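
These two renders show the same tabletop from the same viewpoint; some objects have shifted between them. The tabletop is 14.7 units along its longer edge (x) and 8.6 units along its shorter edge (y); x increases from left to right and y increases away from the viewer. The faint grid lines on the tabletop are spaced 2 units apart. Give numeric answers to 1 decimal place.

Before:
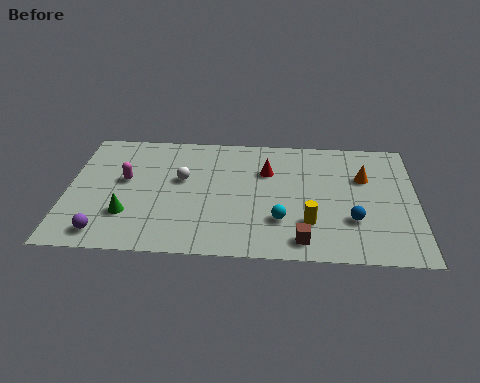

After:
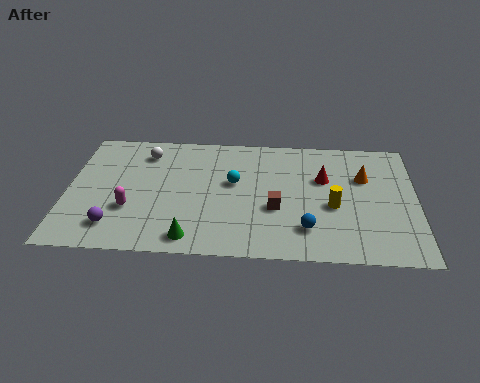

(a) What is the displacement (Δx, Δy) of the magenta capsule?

(0.3, -2.0)

The magenta capsule started near (2.4, 4.9) and ended near (2.7, 2.9).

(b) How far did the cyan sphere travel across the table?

3.2

The cyan sphere was near (9.0, 2.5) before and (7.0, 5.0) after, so it travelled √(2.0² + 2.5²) ≈ 3.2 units.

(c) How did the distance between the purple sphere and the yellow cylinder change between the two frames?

+0.7

Before: roughly 8.6 units apart; after: 9.3. That's 0.7 units further apart.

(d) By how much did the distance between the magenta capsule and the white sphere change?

+1.6

The distance was about 2.4 in the first image and 4.0 in the second, so they moved 1.6 units further apart.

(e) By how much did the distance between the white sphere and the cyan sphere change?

-0.7

The distance was about 4.9 in the first image and 4.2 in the second, so they moved 0.7 units closer together.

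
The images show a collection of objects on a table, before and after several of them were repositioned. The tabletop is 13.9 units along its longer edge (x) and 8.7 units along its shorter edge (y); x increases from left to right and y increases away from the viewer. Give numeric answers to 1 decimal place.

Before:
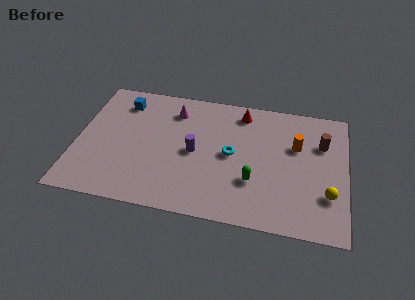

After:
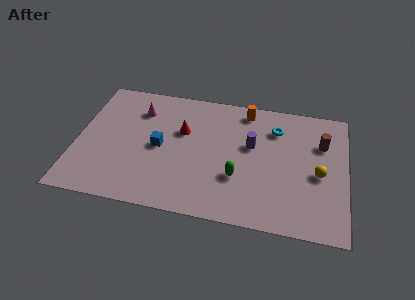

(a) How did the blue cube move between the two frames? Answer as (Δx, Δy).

(2.1, -2.8)

From the two frames, the blue cube sits at roughly (2.2, 7.0) before and (4.3, 4.2) after.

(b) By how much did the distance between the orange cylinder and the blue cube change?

-3.7

The distance was about 9.2 in the first image and 5.5 in the second, so they moved 3.7 units closer together.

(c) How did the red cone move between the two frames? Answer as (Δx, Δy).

(-3.0, -1.9)

The red cone was at about (8.4, 7.4) and moved to about (5.4, 5.5).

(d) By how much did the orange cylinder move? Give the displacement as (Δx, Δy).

(-2.7, 2.0)

The orange cylinder was at about (11.3, 5.6) and moved to about (8.6, 7.6).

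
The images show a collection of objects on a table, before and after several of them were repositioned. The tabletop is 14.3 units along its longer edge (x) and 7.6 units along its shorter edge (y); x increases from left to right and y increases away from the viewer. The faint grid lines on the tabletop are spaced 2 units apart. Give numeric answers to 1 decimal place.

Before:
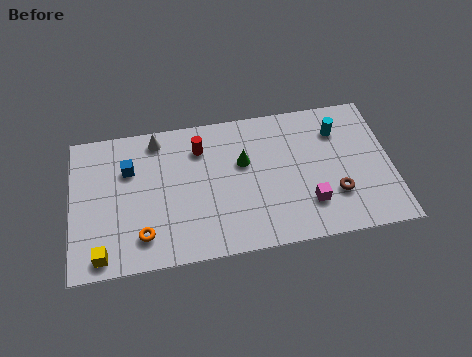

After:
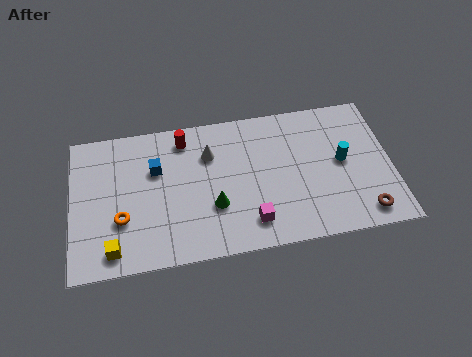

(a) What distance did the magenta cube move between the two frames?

2.6

The magenta cube was near (10.5, 2.0) before and (7.9, 1.5) after, so it travelled √(2.6² + 0.5²) ≈ 2.6 units.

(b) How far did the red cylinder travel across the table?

0.9

The red cylinder moved from about (5.8, 5.8) to (5.1, 6.4), a distance of √(0.7² + 0.6²) ≈ 0.9.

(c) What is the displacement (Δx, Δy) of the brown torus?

(1.2, -1.2)

From the two frames, the brown torus sits at roughly (11.7, 2.3) before and (12.9, 1.1) after.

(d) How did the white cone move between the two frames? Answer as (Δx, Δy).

(2.3, -1.2)

From the two frames, the white cone sits at roughly (3.9, 6.6) before and (6.2, 5.4) after.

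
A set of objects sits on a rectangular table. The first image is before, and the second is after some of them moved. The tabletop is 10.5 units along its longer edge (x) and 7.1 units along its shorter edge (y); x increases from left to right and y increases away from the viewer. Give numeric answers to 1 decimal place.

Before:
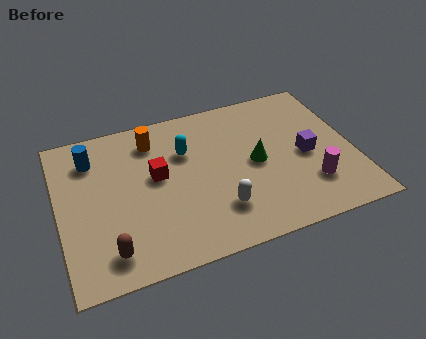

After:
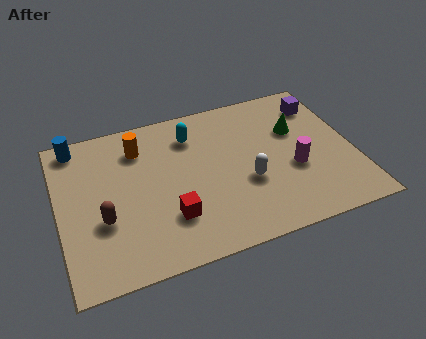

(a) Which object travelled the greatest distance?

the purple cube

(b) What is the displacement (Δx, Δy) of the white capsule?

(1.1, 0.9)

From the two frames, the white capsule sits at roughly (5.5, 1.8) before and (6.6, 2.7) after.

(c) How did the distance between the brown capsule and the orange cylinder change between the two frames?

-1.6

They were about 4.9 units apart before and 3.3 after — 1.6 units closer together.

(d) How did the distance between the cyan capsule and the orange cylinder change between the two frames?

+0.5

Before: roughly 1.4 units apart; after: 1.9. That's 0.5 units further apart.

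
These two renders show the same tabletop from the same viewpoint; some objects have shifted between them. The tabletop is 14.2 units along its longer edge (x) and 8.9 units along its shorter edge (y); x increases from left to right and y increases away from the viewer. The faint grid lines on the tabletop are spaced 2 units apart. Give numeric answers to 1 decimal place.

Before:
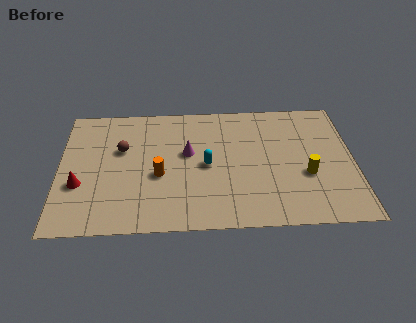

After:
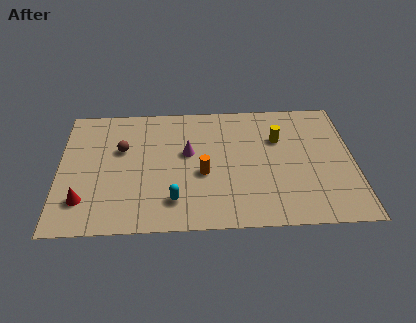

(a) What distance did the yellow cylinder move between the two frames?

2.9

The yellow cylinder was near (11.9, 3.4) before and (10.6, 6.0) after, so it travelled √(1.3² + 2.6²) ≈ 2.9 units.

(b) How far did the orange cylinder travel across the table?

2.1

From (4.8, 3.7) to (6.9, 3.7), the orange cylinder covered √(2.1² + 0.0²) ≈ 2.1 units.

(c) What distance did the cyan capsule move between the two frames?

2.9

From (7.1, 4.3) to (5.5, 1.9), the cyan capsule covered √(1.6² + 2.4²) ≈ 2.9 units.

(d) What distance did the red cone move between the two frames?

1.1

From (1.0, 3.2) to (1.2, 2.1), the red cone covered √(0.2² + 1.1²) ≈ 1.1 units.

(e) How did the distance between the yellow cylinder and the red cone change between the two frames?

-0.7

They were about 10.9 units apart before and 10.2 after — 0.7 units closer together.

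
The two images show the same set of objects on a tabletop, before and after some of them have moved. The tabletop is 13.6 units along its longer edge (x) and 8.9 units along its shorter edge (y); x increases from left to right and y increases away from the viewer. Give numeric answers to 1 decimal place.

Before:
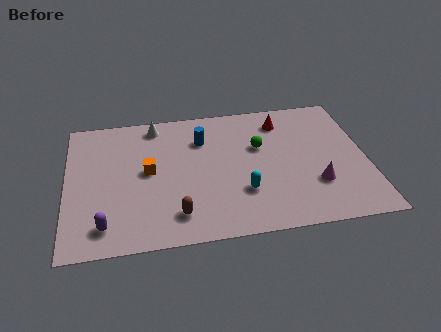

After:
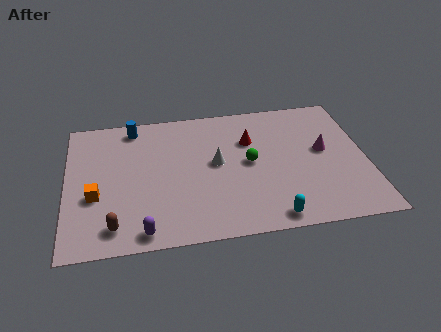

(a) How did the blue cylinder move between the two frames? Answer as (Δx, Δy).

(-3.1, 1.3)

The blue cylinder was at about (6.2, 6.5) and moved to about (3.1, 7.8).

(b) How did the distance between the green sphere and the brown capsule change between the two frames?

+1.5

They were about 5.5 units apart before and 7.0 after — 1.5 units further apart.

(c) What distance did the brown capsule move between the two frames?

2.8

The brown capsule moved from about (4.9, 1.7) to (2.1, 1.4), a distance of √(2.8² + 0.3²) ≈ 2.8.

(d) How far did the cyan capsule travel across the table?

2.2

The cyan capsule was near (7.9, 2.7) before and (9.1, 0.9) after, so it travelled √(1.2² + 1.8²) ≈ 2.2 units.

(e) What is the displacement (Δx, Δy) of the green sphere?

(-0.5, -1.0)

From the two frames, the green sphere sits at roughly (8.8, 5.6) before and (8.3, 4.6) after.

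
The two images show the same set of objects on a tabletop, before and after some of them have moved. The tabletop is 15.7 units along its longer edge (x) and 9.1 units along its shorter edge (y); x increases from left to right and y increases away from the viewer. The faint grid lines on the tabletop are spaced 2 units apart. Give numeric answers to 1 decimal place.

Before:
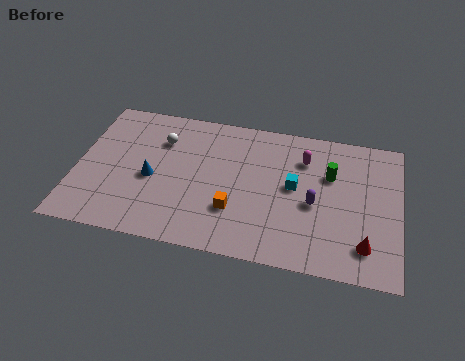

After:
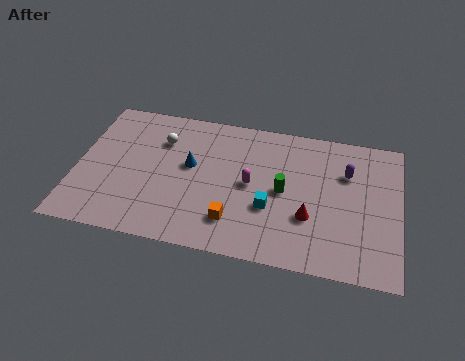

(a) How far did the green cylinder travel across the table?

2.7

From (12.3, 6.0) to (10.1, 4.5), the green cylinder covered √(2.2² + 1.5²) ≈ 2.7 units.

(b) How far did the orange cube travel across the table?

0.7

From (7.8, 2.8) to (7.8, 2.1), the orange cube covered √(0.0² + 0.7²) ≈ 0.7 units.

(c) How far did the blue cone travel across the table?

2.2

The blue cone was near (3.7, 4.0) before and (5.5, 5.2) after, so it travelled √(1.8² + 1.2²) ≈ 2.2 units.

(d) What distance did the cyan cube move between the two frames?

1.9

The cyan cube was near (10.6, 4.9) before and (9.5, 3.3) after, so it travelled √(1.1² + 1.6²) ≈ 1.9 units.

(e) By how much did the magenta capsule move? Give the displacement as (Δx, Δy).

(-2.5, -2.2)

The magenta capsule started near (11.0, 6.8) and ended near (8.5, 4.6).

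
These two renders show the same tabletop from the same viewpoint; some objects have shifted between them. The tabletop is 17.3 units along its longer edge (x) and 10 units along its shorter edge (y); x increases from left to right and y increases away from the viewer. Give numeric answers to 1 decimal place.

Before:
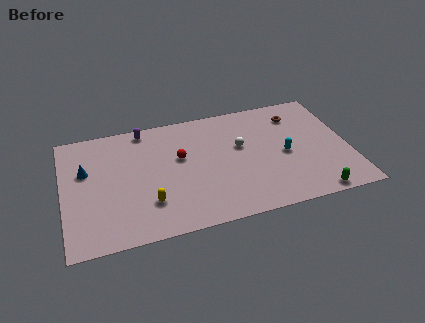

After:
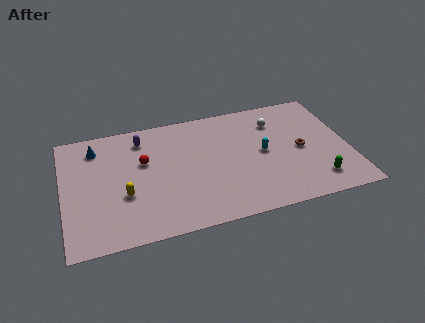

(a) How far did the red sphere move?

2.2

The red sphere was near (7.1, 6.0) before and (4.9, 6.2) after, so it travelled √(2.2² + 0.2²) ≈ 2.2 units.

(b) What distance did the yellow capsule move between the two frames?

1.7

The yellow capsule moved from about (5.0, 2.7) to (3.6, 3.7), a distance of √(1.4² + 1.0²) ≈ 1.7.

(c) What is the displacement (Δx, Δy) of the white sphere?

(2.3, 1.6)

The white sphere started near (10.8, 6.0) and ended near (13.1, 7.6).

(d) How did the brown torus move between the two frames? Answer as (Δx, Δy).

(0.0, -3.1)

The brown torus started near (14.4, 7.9) and ended near (14.4, 4.8).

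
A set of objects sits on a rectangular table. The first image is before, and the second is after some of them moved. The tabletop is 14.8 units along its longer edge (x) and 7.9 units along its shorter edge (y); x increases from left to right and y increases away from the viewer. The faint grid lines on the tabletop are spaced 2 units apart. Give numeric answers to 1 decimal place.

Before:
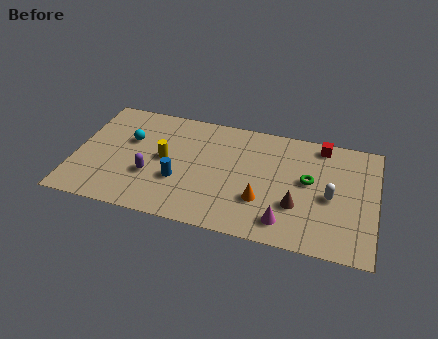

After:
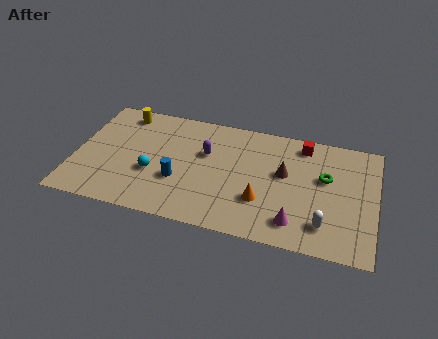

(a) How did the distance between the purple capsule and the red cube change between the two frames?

-4.2

They were about 9.2 units apart before and 5.0 after — 4.2 units closer together.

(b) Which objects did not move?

the orange cone and the blue cylinder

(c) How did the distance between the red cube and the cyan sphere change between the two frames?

-1.5

Before: roughly 9.6 units apart; after: 8.1. That's 1.5 units closer together.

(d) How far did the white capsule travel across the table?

1.9

From (12.6, 3.6) to (12.4, 1.7), the white capsule covered √(0.2² + 1.9²) ≈ 1.9 units.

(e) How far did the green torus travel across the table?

0.9

The green torus moved from about (11.5, 4.4) to (12.3, 4.8), a distance of √(0.8² + 0.4²) ≈ 0.9.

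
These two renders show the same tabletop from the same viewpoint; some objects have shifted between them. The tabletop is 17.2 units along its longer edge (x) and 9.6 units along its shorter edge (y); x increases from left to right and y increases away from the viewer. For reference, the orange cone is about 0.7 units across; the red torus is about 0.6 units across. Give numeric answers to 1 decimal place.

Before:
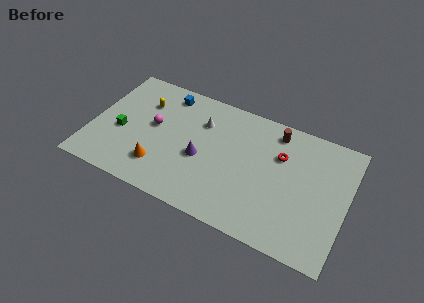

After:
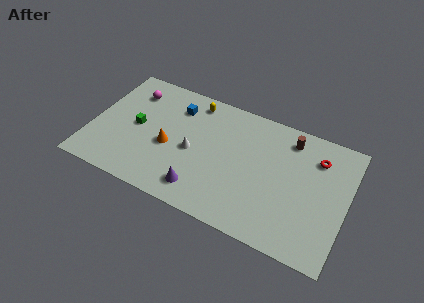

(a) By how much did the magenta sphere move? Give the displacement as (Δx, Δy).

(-1.8, 2.2)

The magenta sphere started near (4.1, 5.3) and ended near (2.3, 7.5).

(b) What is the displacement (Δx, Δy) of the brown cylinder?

(1.0, -0.2)

From the two frames, the brown cylinder sits at roughly (12.1, 8.2) before and (13.1, 8.0) after.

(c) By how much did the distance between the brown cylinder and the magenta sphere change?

+2.3

Before: roughly 8.5 units apart; after: 10.8. That's 2.3 units further apart.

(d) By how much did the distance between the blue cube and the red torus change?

+1.4

They were about 8.2 units apart before and 9.6 after — 1.4 units further apart.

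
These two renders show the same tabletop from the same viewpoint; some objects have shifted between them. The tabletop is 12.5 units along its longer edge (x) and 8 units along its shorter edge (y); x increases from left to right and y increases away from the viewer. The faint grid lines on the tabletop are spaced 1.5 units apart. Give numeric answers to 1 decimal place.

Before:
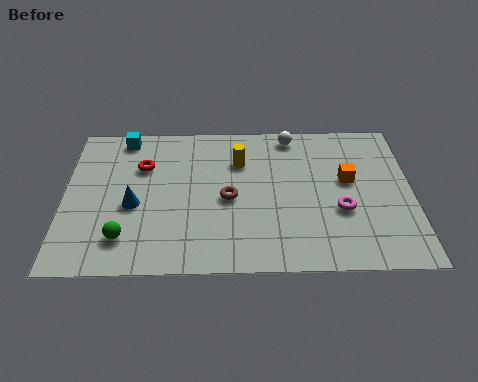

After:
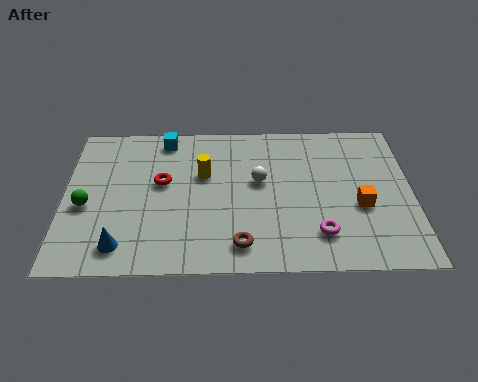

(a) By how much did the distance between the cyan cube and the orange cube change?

-0.5

The distance was about 8.5 in the first image and 8.0 in the second, so they moved 0.5 units closer together.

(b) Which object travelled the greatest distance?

the white sphere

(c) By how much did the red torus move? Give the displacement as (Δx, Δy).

(0.7, -0.9)

From the two frames, the red torus sits at roughly (2.8, 5.5) before and (3.5, 4.6) after.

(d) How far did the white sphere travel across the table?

2.8

From (8.2, 7.1) to (7.0, 4.6), the white sphere covered √(1.2² + 2.5²) ≈ 2.8 units.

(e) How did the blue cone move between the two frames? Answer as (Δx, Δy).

(-0.4, -2.1)

The blue cone started near (2.5, 3.4) and ended near (2.1, 1.3).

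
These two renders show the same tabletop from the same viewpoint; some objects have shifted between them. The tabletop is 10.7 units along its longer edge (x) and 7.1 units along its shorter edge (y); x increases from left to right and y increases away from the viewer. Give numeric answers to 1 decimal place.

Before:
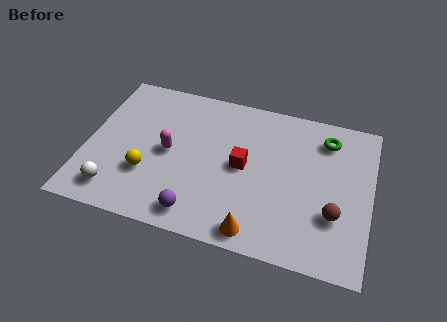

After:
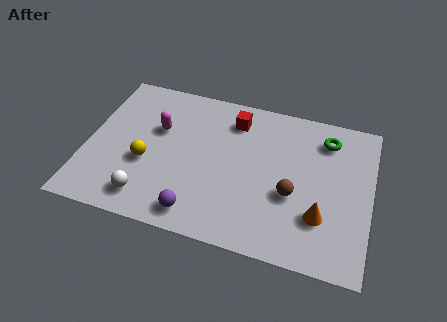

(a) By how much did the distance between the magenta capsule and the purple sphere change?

+1.1

They were about 2.8 units apart before and 3.9 after — 1.1 units further apart.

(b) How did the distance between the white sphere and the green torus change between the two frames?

-1.0

They were about 8.8 units apart before and 7.8 after — 1.0 units closer together.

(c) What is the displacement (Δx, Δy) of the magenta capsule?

(-0.5, 1.0)

The magenta capsule started near (3.1, 3.5) and ended near (2.6, 4.5).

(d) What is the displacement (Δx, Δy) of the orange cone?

(2.3, 1.3)

From the two frames, the orange cone sits at roughly (6.6, 0.8) before and (8.9, 2.1) after.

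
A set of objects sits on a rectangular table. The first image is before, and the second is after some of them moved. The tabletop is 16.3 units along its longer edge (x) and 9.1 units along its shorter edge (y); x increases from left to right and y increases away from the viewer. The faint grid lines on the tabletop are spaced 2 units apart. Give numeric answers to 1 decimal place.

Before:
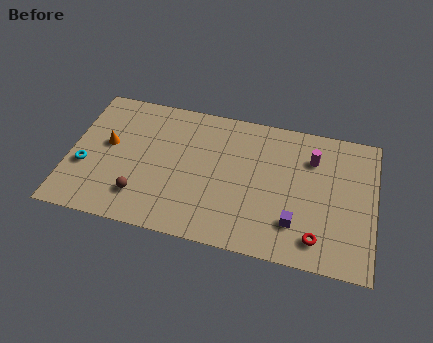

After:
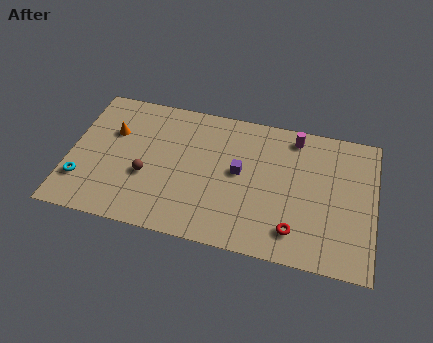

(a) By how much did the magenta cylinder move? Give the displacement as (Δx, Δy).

(-1.0, 1.2)

The magenta cylinder was at about (12.9, 6.7) and moved to about (11.9, 7.9).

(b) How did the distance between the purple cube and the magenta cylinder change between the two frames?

-0.4

They were about 4.5 units apart before and 4.1 after — 0.4 units closer together.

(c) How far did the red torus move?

1.2

From (13.4, 1.6) to (12.2, 1.8), the red torus covered √(1.2² + 0.2²) ≈ 1.2 units.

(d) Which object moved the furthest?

the purple cube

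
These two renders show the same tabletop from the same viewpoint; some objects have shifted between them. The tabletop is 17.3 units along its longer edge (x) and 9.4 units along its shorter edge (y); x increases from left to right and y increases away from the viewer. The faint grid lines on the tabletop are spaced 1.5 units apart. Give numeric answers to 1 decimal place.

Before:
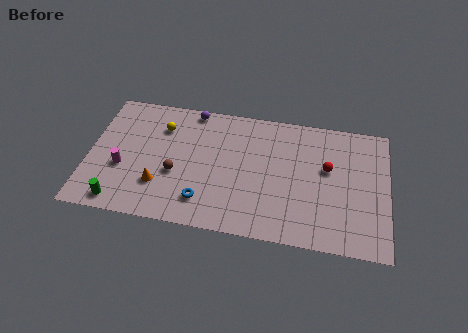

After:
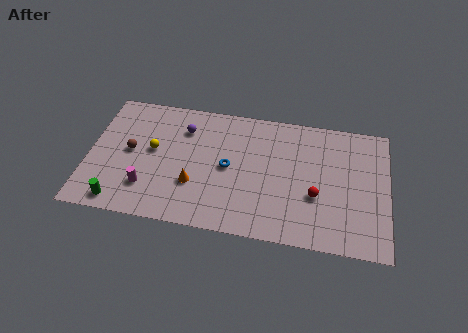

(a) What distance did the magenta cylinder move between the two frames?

1.9

The magenta cylinder was near (2.0, 3.6) before and (3.5, 2.4) after, so it travelled √(1.5² + 1.2²) ≈ 1.9 units.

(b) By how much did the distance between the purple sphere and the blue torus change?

-3.1

The distance was about 6.7 in the first image and 3.6 in the second, so they moved 3.1 units closer together.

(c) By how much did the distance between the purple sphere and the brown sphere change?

-1.2

Before: roughly 4.9 units apart; after: 3.7. That's 1.2 units closer together.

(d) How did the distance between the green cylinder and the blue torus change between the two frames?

+2.2

They were about 4.9 units apart before and 7.1 after — 2.2 units further apart.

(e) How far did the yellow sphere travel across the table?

1.8

From (4.1, 7.0) to (3.7, 5.2), the yellow sphere covered √(0.4² + 1.8²) ≈ 1.8 units.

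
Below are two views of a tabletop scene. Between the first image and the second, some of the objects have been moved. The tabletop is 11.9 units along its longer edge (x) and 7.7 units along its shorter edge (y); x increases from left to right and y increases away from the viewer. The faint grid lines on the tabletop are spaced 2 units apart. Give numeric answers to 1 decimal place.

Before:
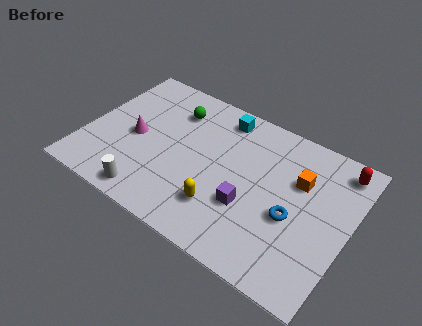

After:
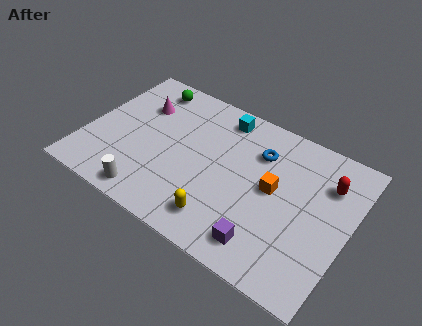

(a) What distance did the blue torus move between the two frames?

3.1

From (9.5, 3.2) to (7.6, 5.6), the blue torus covered √(1.9² + 2.4²) ≈ 3.1 units.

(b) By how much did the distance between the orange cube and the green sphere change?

+0.8

The distance was about 6.0 in the first image and 6.8 in the second, so they moved 0.8 units further apart.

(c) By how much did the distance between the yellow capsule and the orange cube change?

-1.0

They were about 4.3 units apart before and 3.3 after — 1.0 units closer together.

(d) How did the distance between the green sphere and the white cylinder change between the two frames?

+0.8

Before: roughly 5.0 units apart; after: 5.8. That's 0.8 units further apart.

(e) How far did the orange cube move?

1.4

The orange cube moved from about (9.5, 5.1) to (8.5, 4.1), a distance of √(1.0² + 1.0²) ≈ 1.4.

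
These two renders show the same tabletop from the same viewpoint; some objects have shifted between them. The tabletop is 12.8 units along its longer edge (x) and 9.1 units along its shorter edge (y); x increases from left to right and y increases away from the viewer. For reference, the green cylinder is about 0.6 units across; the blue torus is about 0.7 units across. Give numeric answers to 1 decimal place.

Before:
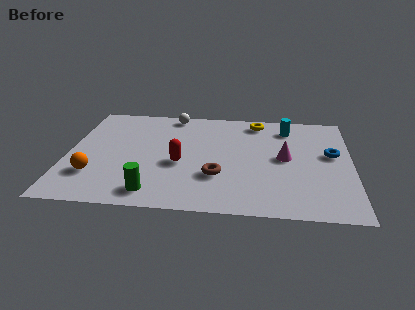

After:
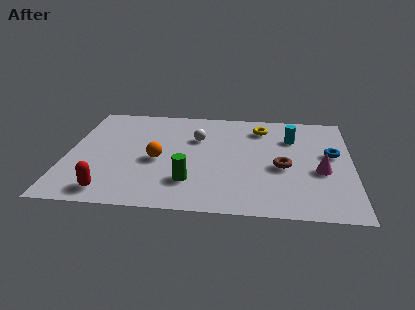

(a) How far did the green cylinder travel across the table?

1.9

From (4.0, 1.3) to (5.6, 2.3), the green cylinder covered √(1.6² + 1.0²) ≈ 1.9 units.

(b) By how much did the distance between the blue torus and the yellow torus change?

-0.5

The distance was about 4.3 in the first image and 3.8 in the second, so they moved 0.5 units closer together.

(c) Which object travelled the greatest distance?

the red capsule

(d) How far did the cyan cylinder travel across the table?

0.9

The cyan cylinder was near (9.9, 7.4) before and (10.1, 6.5) after, so it travelled √(0.2² + 0.9²) ≈ 0.9 units.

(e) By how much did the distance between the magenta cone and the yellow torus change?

+1.0

They were about 3.5 units apart before and 4.5 after — 1.0 units further apart.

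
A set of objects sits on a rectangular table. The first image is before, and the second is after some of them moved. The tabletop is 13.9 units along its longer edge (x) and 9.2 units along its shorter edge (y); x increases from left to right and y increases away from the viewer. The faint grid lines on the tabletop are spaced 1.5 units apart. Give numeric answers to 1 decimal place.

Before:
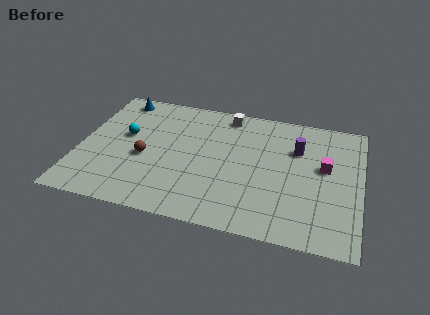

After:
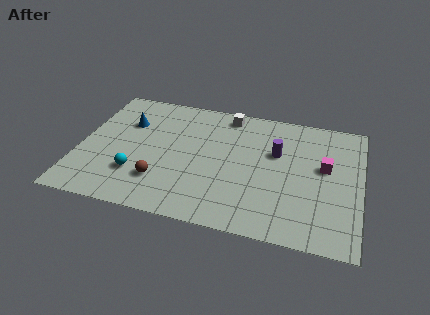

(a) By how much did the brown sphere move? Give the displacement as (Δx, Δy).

(0.9, -1.5)

The brown sphere was at about (3.3, 3.9) and moved to about (4.2, 2.4).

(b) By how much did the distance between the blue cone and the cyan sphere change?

+0.9

They were about 2.9 units apart before and 3.8 after — 0.9 units further apart.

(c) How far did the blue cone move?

1.9

From (1.6, 8.1) to (2.2, 6.3), the blue cone covered √(0.6² + 1.8²) ≈ 1.9 units.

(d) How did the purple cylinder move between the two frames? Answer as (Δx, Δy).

(-1.0, -0.5)

From the two frames, the purple cylinder sits at roughly (10.7, 6.3) before and (9.7, 5.8) after.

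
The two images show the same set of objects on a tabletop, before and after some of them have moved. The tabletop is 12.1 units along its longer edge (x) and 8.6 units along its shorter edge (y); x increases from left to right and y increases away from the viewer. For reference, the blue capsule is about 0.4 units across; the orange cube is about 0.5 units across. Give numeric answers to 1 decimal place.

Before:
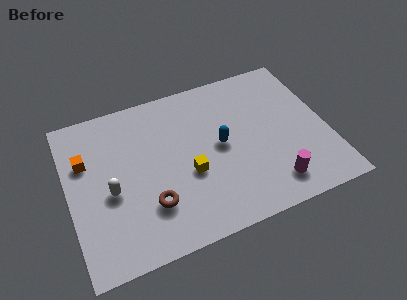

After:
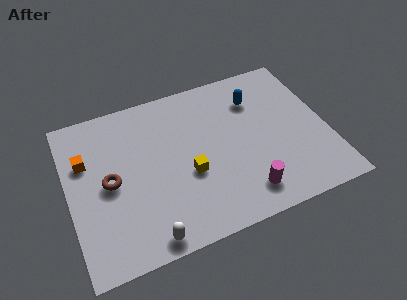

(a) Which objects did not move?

the orange cube and the yellow cube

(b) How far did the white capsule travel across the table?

3.2

The white capsule was near (1.9, 3.7) before and (3.3, 0.8) after, so it travelled √(1.4² + 2.9²) ≈ 3.2 units.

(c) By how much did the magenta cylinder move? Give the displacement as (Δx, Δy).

(-1.3, 0.0)

From the two frames, the magenta cylinder sits at roughly (9.2, 1.5) before and (7.9, 1.5) after.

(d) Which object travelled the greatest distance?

the white capsule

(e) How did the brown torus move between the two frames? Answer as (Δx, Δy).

(-1.7, 1.8)

The brown torus started near (3.6, 2.4) and ended near (1.9, 4.2).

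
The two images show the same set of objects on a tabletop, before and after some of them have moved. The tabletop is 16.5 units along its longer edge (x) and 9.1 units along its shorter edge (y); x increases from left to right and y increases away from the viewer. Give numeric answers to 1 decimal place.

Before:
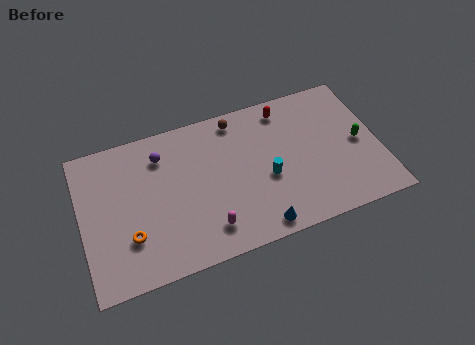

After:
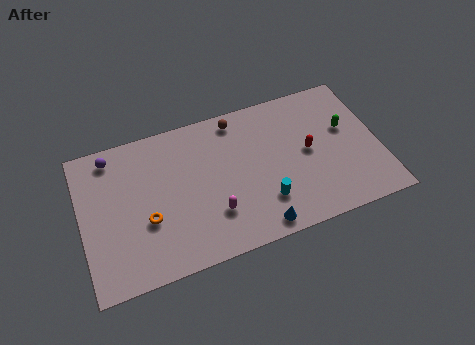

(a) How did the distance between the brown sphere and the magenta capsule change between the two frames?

-0.9

They were about 6.6 units apart before and 5.7 after — 0.9 units closer together.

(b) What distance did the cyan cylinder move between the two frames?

1.4

The cyan cylinder moved from about (10.2, 3.8) to (9.9, 2.4), a distance of √(0.3² + 1.4²) ≈ 1.4.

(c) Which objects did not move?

the brown sphere and the blue cone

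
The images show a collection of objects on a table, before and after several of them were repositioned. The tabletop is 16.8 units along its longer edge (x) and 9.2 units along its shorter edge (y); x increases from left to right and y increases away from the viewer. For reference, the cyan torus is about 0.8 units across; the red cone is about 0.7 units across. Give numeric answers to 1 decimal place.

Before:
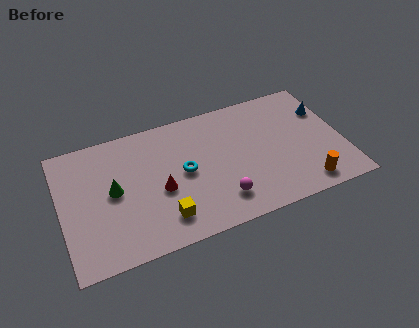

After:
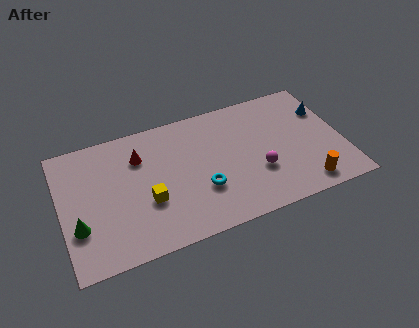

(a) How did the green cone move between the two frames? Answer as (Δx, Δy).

(-2.2, -1.8)

The green cone was at about (3.1, 4.8) and moved to about (0.9, 3.0).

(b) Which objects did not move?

the blue cone and the orange cylinder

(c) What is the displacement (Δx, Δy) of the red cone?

(-1.0, 2.8)

The red cone started near (5.8, 3.9) and ended near (4.8, 6.7).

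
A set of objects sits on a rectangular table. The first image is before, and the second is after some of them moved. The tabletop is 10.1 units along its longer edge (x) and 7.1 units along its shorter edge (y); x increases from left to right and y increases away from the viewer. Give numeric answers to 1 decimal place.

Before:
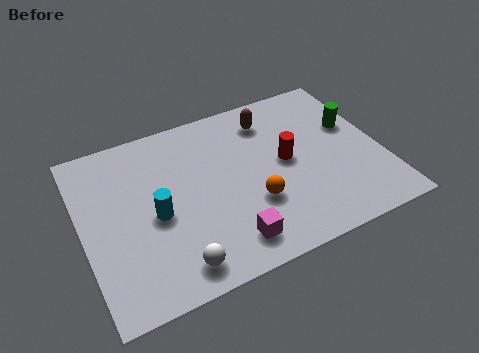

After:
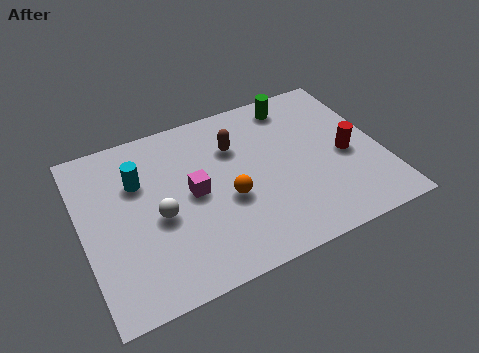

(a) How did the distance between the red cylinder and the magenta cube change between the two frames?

+1.8

The distance was about 3.4 in the first image and 5.2 in the second, so they moved 1.8 units further apart.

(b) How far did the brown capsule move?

1.5

The brown capsule was near (6.6, 5.7) before and (5.3, 5.0) after, so it travelled √(1.3² + 0.7²) ≈ 1.5 units.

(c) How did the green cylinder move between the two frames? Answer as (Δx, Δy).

(-1.8, 1.7)

From the two frames, the green cylinder sits at roughly (9.3, 4.4) before and (7.5, 6.1) after.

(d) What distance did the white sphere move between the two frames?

2.1

The white sphere was near (2.8, 1.0) before and (2.5, 3.1) after, so it travelled √(0.3² + 2.1²) ≈ 2.1 units.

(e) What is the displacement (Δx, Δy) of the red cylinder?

(2.0, -0.5)

From the two frames, the red cylinder sits at roughly (6.9, 3.7) before and (8.9, 3.2) after.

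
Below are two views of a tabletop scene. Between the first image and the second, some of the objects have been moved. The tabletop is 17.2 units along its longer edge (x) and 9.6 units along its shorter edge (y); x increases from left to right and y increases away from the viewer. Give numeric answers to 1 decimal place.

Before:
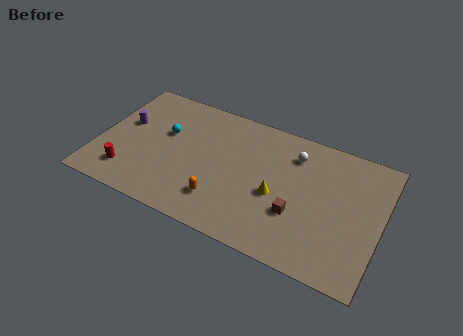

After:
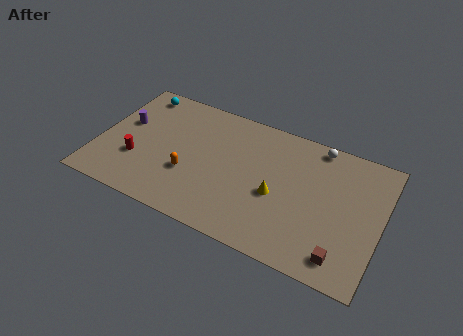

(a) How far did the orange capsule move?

2.4

The orange capsule was near (7.8, 2.3) before and (5.7, 3.4) after, so it travelled √(2.1² + 1.1²) ≈ 2.4 units.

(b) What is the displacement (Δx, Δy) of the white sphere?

(1.3, 1.2)

The white sphere started near (11.7, 7.5) and ended near (13.0, 8.7).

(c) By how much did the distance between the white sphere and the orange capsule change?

+2.5

They were about 6.5 units apart before and 9.0 after — 2.5 units further apart.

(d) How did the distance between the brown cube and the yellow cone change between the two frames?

+3.4

The distance was about 1.5 in the first image and 4.9 in the second, so they moved 3.4 units further apart.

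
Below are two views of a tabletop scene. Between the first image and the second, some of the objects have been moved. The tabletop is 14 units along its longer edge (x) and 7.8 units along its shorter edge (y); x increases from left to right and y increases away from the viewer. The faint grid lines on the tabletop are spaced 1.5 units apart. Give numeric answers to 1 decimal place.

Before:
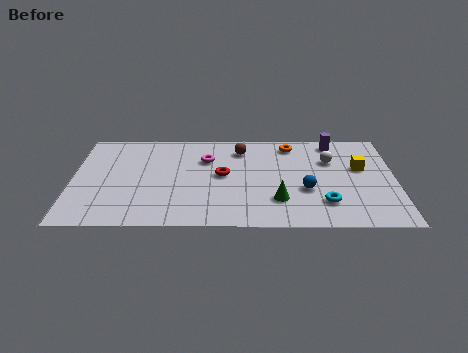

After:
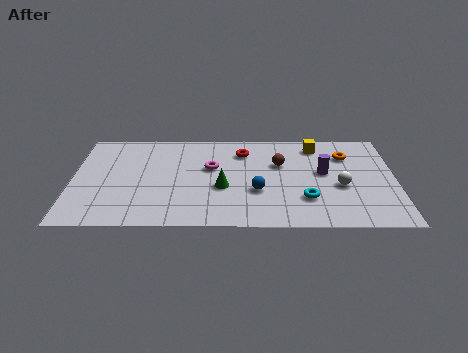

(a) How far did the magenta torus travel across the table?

0.7

The magenta torus moved from about (5.8, 5.4) to (6.0, 4.7), a distance of √(0.2² + 0.7²) ≈ 0.7.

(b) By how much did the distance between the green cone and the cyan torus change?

+1.7

They were about 2.0 units apart before and 3.7 after — 1.7 units further apart.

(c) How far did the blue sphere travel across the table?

2.1

The blue sphere was near (10.1, 2.9) before and (8.0, 2.8) after, so it travelled √(2.1² + 0.1²) ≈ 2.1 units.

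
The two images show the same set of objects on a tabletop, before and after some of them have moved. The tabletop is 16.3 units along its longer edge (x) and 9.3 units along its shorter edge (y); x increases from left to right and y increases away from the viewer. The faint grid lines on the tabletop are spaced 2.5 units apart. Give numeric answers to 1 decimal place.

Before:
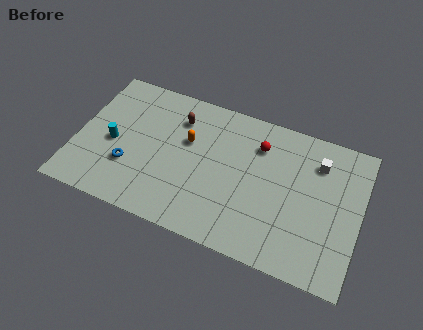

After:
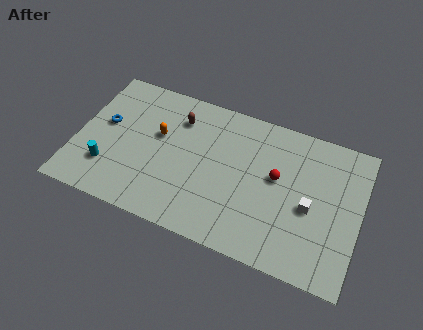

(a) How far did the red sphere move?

2.1

The red sphere was near (10.3, 7.0) before and (11.5, 5.3) after, so it travelled √(1.2² + 1.7²) ≈ 2.1 units.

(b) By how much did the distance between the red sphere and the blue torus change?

+1.9

They were about 8.1 units apart before and 10.0 after — 1.9 units further apart.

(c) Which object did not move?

the brown capsule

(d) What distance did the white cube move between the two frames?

3.0

From (13.7, 7.1) to (13.5, 4.1), the white cube covered √(0.2² + 3.0²) ≈ 3.0 units.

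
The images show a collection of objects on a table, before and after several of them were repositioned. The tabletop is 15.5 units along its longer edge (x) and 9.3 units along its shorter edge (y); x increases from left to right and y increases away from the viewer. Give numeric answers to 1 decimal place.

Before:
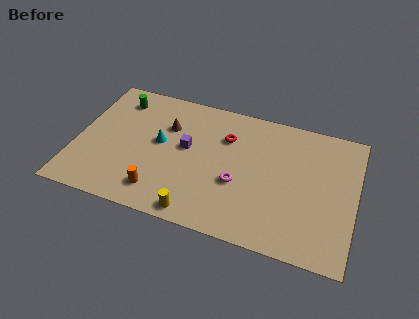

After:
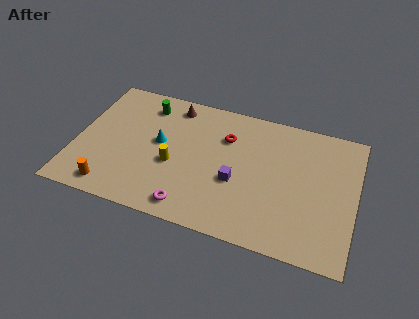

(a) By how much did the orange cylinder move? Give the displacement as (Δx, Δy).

(-2.6, -0.5)

The orange cylinder was at about (4.9, 1.7) and moved to about (2.3, 1.2).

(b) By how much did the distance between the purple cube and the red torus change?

+0.5

The distance was about 2.5 in the first image and 3.0 in the second, so they moved 0.5 units further apart.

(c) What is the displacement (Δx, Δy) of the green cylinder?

(1.6, 0.0)

From the two frames, the green cylinder sits at roughly (2.0, 7.6) before and (3.6, 7.6) after.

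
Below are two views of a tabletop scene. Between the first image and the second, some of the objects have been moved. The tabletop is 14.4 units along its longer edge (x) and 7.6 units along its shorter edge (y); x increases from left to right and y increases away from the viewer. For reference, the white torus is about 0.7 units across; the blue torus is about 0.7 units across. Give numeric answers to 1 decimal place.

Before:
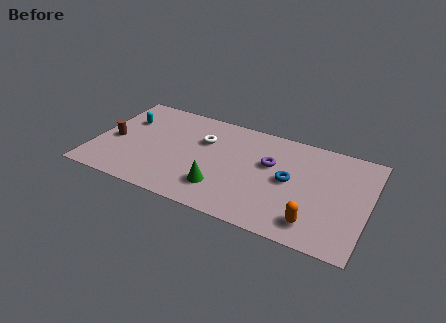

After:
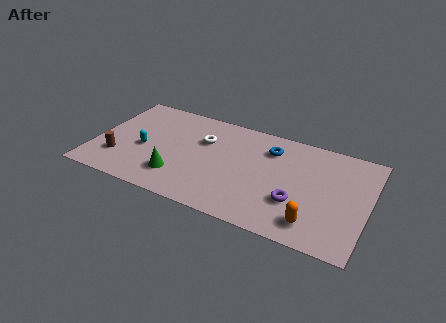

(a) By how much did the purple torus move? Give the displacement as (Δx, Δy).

(1.6, -2.2)

The purple torus started near (9.2, 4.7) and ended near (10.8, 2.5).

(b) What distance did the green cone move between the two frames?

2.3

The green cone moved from about (6.9, 1.9) to (4.6, 1.9), a distance of √(2.3² + 0.0²) ≈ 2.3.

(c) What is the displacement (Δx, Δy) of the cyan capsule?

(1.2, -1.9)

The cyan capsule was at about (1.4, 5.2) and moved to about (2.6, 3.3).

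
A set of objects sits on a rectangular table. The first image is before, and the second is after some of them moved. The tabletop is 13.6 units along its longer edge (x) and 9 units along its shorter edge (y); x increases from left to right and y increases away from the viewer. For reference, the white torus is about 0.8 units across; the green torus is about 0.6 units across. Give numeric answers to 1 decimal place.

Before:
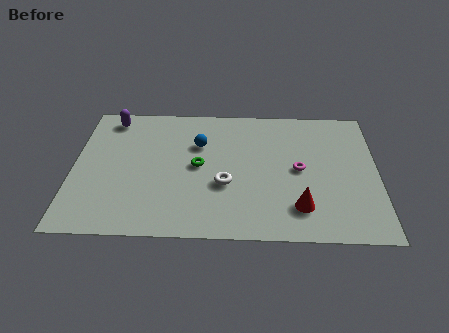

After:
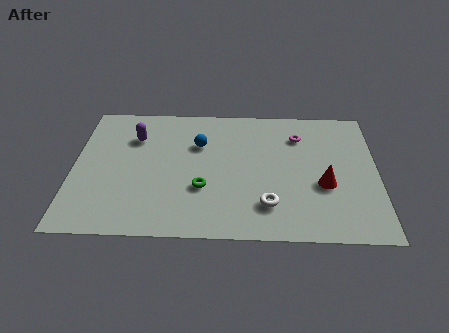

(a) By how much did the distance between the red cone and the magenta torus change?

+1.0

Before: roughly 2.5 units apart; after: 3.5. That's 1.0 units further apart.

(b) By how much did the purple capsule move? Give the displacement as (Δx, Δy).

(1.1, -1.3)

From the two frames, the purple capsule sits at roughly (1.6, 7.8) before and (2.7, 6.5) after.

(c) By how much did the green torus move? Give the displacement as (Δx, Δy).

(0.2, -1.5)

The green torus was at about (5.6, 4.6) and moved to about (5.8, 3.1).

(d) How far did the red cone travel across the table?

1.9

The red cone was near (10.1, 2.0) before and (11.2, 3.5) after, so it travelled √(1.1² + 1.5²) ≈ 1.9 units.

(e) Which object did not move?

the blue sphere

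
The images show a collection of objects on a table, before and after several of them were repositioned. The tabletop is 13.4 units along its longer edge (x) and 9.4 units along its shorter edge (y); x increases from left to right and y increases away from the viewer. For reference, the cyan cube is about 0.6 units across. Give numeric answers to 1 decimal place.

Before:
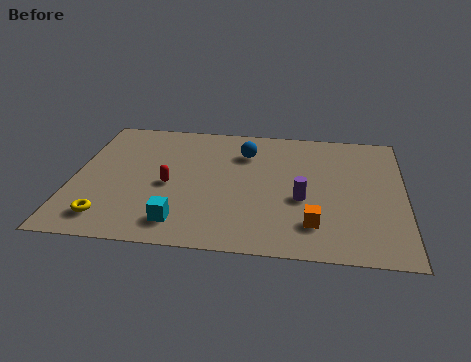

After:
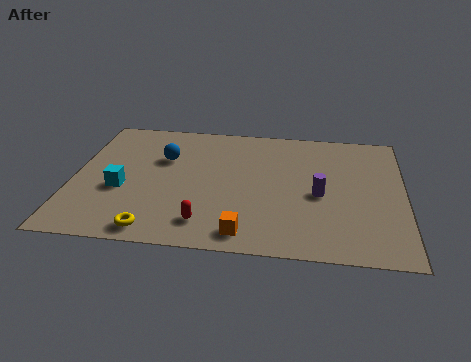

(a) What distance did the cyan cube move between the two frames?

3.3

From (4.5, 1.6) to (2.0, 3.7), the cyan cube covered √(2.5² + 2.1²) ≈ 3.3 units.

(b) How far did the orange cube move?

2.8

From (9.8, 2.1) to (7.1, 1.2), the orange cube covered √(2.7² + 0.9²) ≈ 2.8 units.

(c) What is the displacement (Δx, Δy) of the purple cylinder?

(0.7, 0.4)

The purple cylinder started near (9.3, 3.8) and ended near (10.0, 4.2).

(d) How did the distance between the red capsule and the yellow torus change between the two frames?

-1.4

The distance was about 3.5 in the first image and 2.1 in the second, so they moved 1.4 units closer together.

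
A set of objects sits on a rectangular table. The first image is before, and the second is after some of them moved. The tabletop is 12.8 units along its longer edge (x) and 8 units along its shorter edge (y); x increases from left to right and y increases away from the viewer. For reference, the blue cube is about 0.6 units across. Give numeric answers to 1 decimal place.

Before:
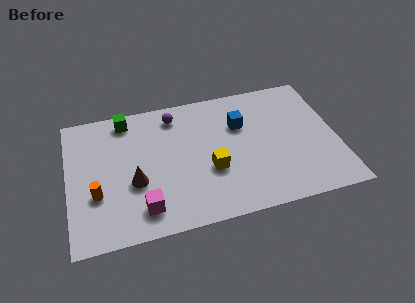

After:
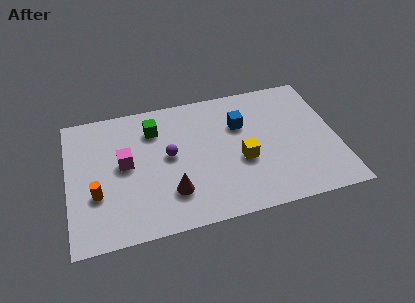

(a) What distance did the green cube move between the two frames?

1.6

From (2.9, 7.0) to (4.2, 6.1), the green cube covered √(1.3² + 0.9²) ≈ 1.6 units.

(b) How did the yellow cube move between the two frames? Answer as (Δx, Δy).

(1.5, 0.2)

The yellow cube started near (6.7, 3.0) and ended near (8.2, 3.2).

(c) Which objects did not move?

the blue cube and the orange cylinder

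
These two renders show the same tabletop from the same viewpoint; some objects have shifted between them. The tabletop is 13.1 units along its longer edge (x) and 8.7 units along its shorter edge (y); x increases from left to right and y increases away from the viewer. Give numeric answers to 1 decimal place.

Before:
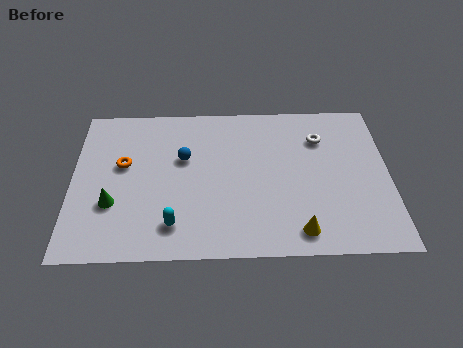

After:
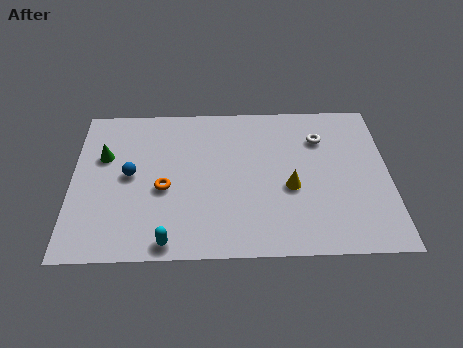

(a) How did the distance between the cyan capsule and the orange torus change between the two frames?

-1.1

Before: roughly 4.0 units apart; after: 2.9. That's 1.1 units closer together.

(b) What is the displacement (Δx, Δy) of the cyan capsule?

(-0.2, -0.9)

From the two frames, the cyan capsule sits at roughly (4.2, 1.7) before and (4.0, 0.8) after.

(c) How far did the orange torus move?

2.2

From (2.1, 5.1) to (3.8, 3.7), the orange torus covered √(1.7² + 1.4²) ≈ 2.2 units.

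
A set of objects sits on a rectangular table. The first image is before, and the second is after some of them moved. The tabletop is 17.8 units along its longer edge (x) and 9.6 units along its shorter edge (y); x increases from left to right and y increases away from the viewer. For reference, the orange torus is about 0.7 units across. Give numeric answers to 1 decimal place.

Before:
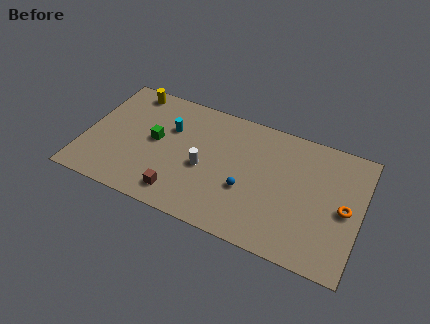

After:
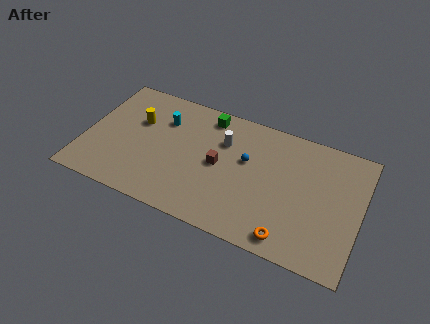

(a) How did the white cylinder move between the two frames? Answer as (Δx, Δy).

(1.0, 2.5)

From the two frames, the white cylinder sits at roughly (7.8, 4.2) before and (8.8, 6.7) after.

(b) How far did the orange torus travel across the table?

4.7

From (16.8, 4.6) to (13.6, 1.2), the orange torus covered √(3.2² + 3.4²) ≈ 4.7 units.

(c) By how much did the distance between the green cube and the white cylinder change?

-1.4

The distance was about 3.4 in the first image and 2.0 in the second, so they moved 1.4 units closer together.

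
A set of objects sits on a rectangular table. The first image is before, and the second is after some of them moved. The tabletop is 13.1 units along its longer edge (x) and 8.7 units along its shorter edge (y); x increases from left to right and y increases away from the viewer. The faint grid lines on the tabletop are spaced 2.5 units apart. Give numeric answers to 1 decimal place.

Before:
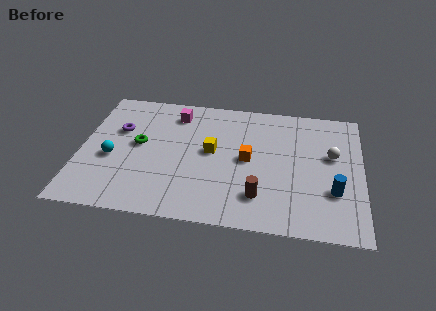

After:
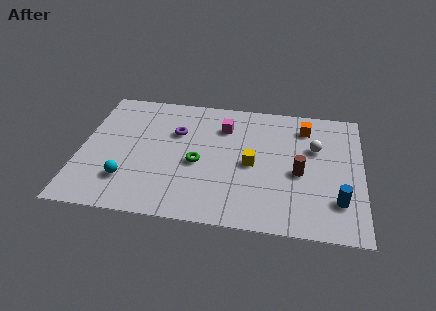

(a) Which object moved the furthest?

the orange cube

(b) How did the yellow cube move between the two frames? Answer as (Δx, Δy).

(1.9, -0.6)

The yellow cube was at about (6.1, 4.7) and moved to about (8.0, 4.1).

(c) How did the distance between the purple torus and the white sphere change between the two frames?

-3.5

They were about 10.0 units apart before and 6.5 after — 3.5 units closer together.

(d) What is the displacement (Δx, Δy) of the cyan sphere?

(0.8, -1.4)

The cyan sphere was at about (1.5, 3.6) and moved to about (2.3, 2.2).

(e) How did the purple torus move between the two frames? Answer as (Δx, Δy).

(2.7, 0.2)

From the two frames, the purple torus sits at roughly (1.7, 5.6) before and (4.4, 5.8) after.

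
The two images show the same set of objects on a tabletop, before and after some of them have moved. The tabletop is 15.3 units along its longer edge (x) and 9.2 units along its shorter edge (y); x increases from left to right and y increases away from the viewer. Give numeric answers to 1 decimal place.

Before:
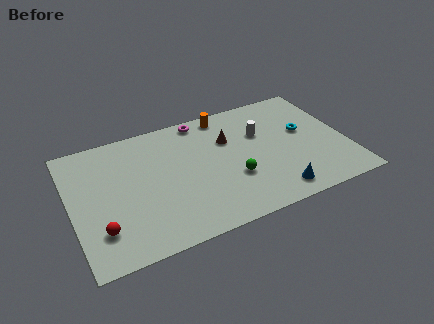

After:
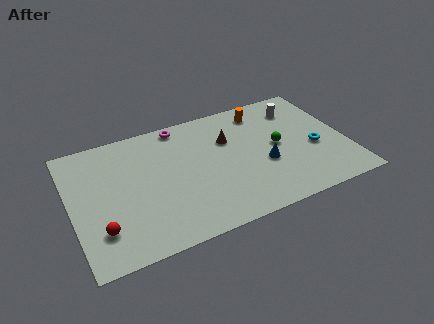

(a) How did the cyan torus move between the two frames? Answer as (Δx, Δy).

(0.4, -1.5)

The cyan torus was at about (13.1, 5.3) and moved to about (13.5, 3.8).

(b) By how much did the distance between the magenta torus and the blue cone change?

-1.4

The distance was about 7.7 in the first image and 6.3 in the second, so they moved 1.4 units closer together.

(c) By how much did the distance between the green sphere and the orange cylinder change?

-2.0

They were about 5.0 units apart before and 3.0 after — 2.0 units closer together.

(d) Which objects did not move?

the red sphere and the brown cone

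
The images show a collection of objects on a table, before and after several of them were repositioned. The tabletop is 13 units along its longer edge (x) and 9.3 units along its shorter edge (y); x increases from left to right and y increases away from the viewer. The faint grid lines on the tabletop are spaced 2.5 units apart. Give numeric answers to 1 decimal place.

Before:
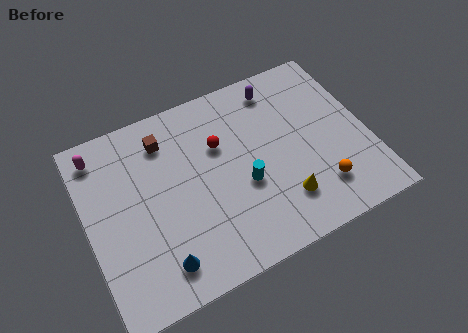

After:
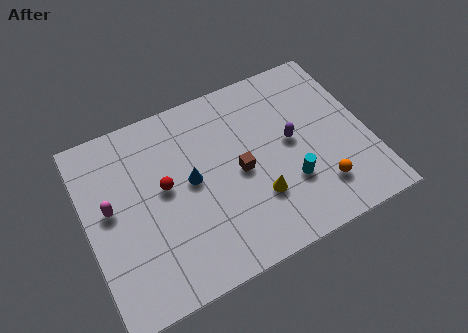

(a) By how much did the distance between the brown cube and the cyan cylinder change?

-2.3

The distance was about 4.9 in the first image and 2.6 in the second, so they moved 2.3 units closer together.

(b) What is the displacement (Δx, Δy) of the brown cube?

(3.1, -3.0)

The brown cube was at about (3.9, 7.4) and moved to about (7.0, 4.4).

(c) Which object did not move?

the orange sphere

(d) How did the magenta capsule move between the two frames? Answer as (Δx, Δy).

(0.2, -2.8)

The magenta capsule started near (0.9, 7.9) and ended near (1.1, 5.1).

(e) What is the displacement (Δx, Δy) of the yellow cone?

(-1.1, 0.6)

The yellow cone started near (8.7, 2.2) and ended near (7.6, 2.8).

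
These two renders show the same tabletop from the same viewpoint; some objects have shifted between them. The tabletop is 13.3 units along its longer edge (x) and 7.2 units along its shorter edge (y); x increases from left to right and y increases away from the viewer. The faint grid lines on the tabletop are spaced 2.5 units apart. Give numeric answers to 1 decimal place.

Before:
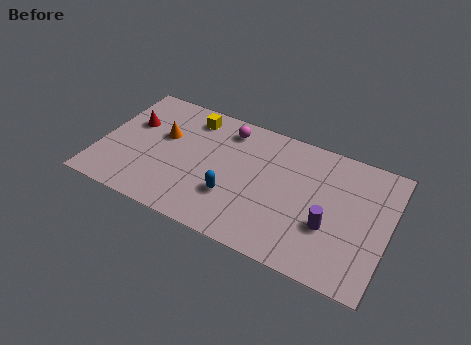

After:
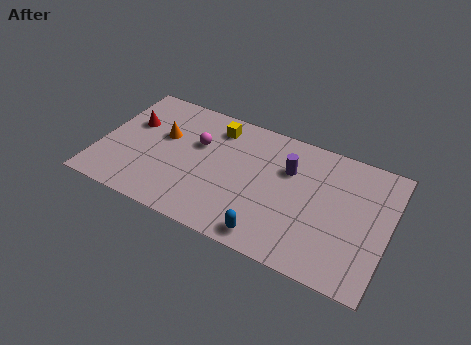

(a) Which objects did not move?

the red cone and the orange cone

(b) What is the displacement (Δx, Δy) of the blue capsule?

(1.9, -1.4)

From the two frames, the blue capsule sits at roughly (6.3, 2.3) before and (8.2, 0.9) after.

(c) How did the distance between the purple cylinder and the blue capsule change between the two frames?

-0.4

Before: roughly 4.4 units apart; after: 4.0. That's 0.4 units closer together.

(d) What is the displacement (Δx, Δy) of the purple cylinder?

(-2.1, 2.3)

The purple cylinder was at about (10.7, 2.6) and moved to about (8.6, 4.9).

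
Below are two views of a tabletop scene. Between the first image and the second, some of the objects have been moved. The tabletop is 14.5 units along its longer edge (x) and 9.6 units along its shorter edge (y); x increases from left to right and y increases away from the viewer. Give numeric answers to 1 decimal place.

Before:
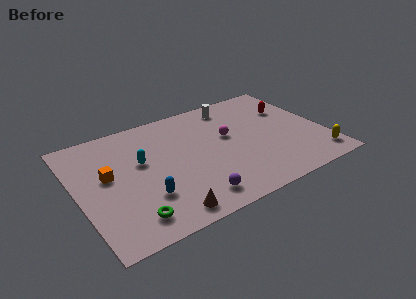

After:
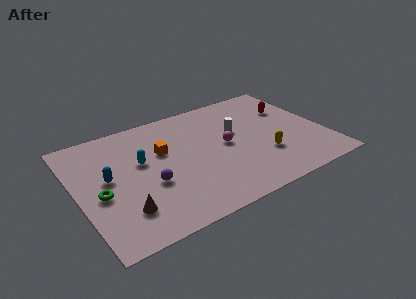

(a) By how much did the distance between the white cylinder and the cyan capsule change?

-0.7

They were about 6.4 units apart before and 5.7 after — 0.7 units closer together.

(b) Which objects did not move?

the red capsule and the cyan capsule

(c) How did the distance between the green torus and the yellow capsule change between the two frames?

-1.5

Before: roughly 11.1 units apart; after: 9.6. That's 1.5 units closer together.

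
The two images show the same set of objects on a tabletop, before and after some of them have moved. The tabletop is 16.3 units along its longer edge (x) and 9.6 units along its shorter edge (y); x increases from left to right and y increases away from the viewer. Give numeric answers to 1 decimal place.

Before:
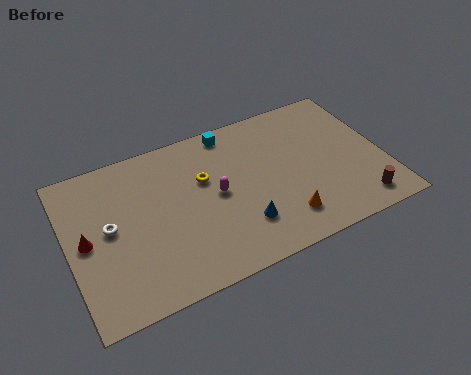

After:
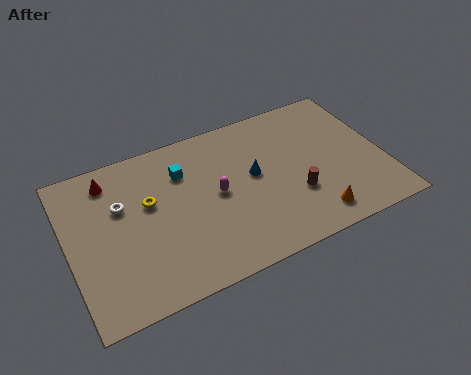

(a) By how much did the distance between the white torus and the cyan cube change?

-4.2

The distance was about 7.6 in the first image and 3.4 in the second, so they moved 4.2 units closer together.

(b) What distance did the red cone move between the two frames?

3.5

From (0.9, 4.8) to (2.4, 8.0), the red cone covered √(1.5² + 3.2²) ≈ 3.5 units.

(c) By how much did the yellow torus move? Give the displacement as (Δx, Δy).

(-2.9, -0.3)

The yellow torus was at about (7.1, 6.1) and moved to about (4.2, 5.8).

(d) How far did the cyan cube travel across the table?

3.1

The cyan cube moved from about (8.8, 8.6) to (6.1, 7.0), a distance of √(2.7² + 1.6²) ≈ 3.1.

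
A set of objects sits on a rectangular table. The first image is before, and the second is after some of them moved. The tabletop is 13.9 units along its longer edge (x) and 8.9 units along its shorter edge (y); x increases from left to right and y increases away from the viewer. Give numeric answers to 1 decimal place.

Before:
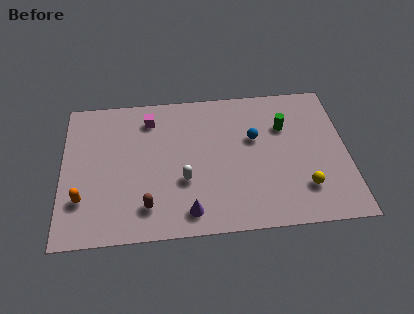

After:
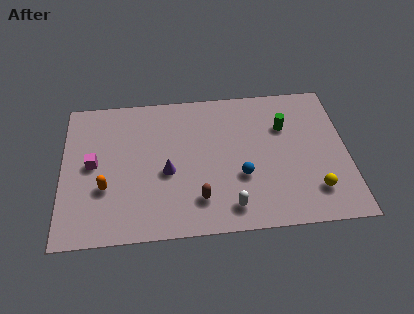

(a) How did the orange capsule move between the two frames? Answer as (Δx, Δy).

(1.1, 0.6)

The orange capsule was at about (1.0, 2.5) and moved to about (2.1, 3.1).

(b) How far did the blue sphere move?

2.4

The blue sphere moved from about (9.4, 5.5) to (8.7, 3.2), a distance of √(0.7² + 2.3²) ≈ 2.4.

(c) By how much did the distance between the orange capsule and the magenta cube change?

-4.1

Before: roughly 5.7 units apart; after: 1.6. That's 4.1 units closer together.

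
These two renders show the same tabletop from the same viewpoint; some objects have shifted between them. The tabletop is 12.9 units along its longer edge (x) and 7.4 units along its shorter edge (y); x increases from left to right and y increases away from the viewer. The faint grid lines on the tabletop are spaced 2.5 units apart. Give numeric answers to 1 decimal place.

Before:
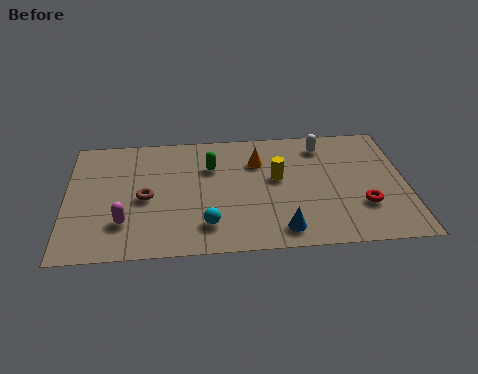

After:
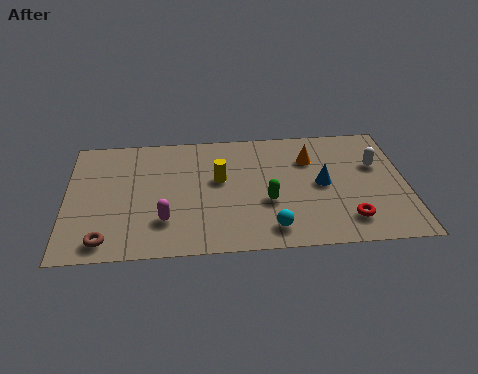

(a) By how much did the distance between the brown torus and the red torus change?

+0.8

They were about 8.3 units apart before and 9.1 after — 0.8 units further apart.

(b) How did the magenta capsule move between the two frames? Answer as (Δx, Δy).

(1.5, 0.0)

The magenta capsule was at about (2.2, 2.0) and moved to about (3.7, 2.0).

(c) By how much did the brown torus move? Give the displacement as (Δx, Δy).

(-1.5, -2.4)

The brown torus was at about (3.0, 3.4) and moved to about (1.5, 1.0).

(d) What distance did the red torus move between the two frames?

1.0

The red torus moved from about (11.2, 2.3) to (10.6, 1.5), a distance of √(0.6² + 0.8²) ≈ 1.0.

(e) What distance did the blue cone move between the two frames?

3.1

The blue cone moved from about (8.1, 1.1) to (9.7, 3.7), a distance of √(1.6² + 2.6²) ≈ 3.1.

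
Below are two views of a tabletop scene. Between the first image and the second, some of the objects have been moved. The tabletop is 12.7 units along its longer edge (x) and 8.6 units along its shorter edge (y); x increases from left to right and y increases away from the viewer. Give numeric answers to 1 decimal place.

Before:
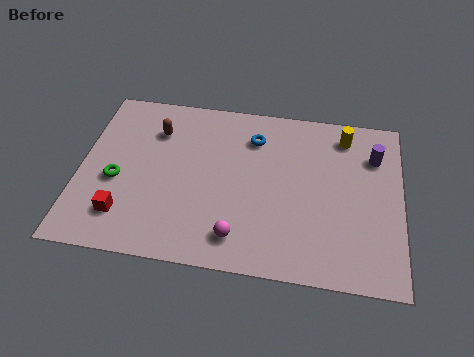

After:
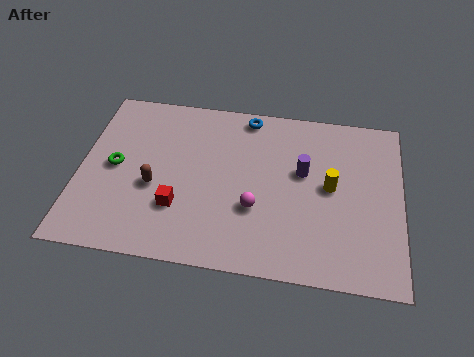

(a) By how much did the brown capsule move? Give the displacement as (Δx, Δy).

(0.1, -2.9)

From the two frames, the brown capsule sits at roughly (2.9, 6.4) before and (3.0, 3.5) after.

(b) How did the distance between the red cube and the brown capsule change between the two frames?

-3.3

They were about 4.6 units apart before and 1.3 after — 3.3 units closer together.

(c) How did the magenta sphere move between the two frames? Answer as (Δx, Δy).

(0.6, 1.5)

From the two frames, the magenta sphere sits at roughly (6.4, 1.5) before and (7.0, 3.0) after.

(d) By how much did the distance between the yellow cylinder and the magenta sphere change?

-3.7

The distance was about 7.0 in the first image and 3.3 in the second, so they moved 3.7 units closer together.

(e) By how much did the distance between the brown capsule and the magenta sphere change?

-2.0

They were about 6.0 units apart before and 4.0 after — 2.0 units closer together.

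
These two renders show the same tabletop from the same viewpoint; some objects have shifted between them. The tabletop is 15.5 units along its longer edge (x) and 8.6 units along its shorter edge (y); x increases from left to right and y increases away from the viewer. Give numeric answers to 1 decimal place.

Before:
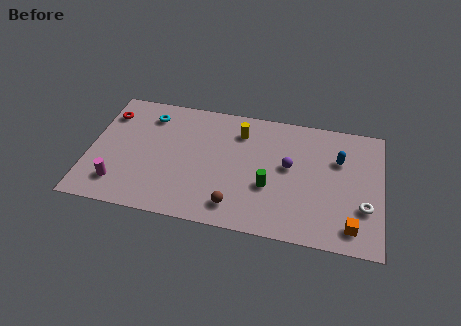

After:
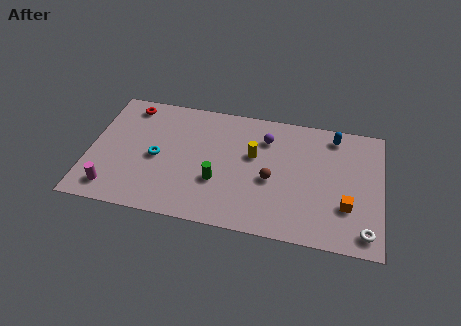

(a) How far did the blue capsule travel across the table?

1.6

The blue capsule moved from about (13.2, 5.8) to (12.9, 7.4), a distance of √(0.3² + 1.6²) ≈ 1.6.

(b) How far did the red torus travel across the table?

1.4

The red torus moved from about (0.8, 6.6) to (1.9, 7.4), a distance of √(1.1² + 0.8²) ≈ 1.4.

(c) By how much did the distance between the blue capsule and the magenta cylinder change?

+0.8

The distance was about 12.2 in the first image and 13.0 in the second, so they moved 0.8 units further apart.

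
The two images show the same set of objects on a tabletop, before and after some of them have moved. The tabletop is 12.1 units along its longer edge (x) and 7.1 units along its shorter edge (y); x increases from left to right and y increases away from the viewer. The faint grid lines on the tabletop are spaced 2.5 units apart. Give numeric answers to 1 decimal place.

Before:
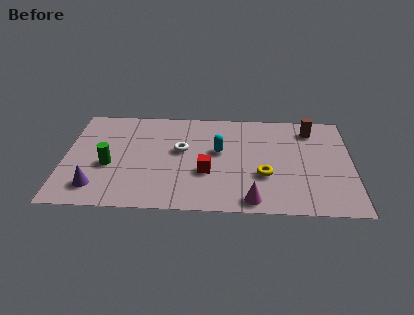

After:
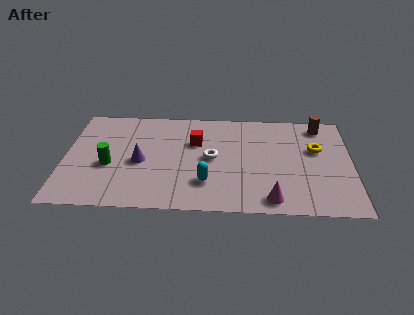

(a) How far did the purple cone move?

2.5

The purple cone was near (1.4, 1.4) before and (3.2, 3.2) after, so it travelled √(1.8² + 1.8²) ≈ 2.5 units.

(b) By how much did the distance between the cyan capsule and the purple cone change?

-2.7

The distance was about 5.8 in the first image and 3.1 in the second, so they moved 2.7 units closer together.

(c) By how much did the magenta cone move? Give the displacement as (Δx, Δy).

(0.8, 0.1)

The magenta cone started near (7.9, 0.8) and ended near (8.7, 0.9).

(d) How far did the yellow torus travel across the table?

2.9

From (8.4, 2.5) to (10.6, 4.4), the yellow torus covered √(2.2² + 1.9²) ≈ 2.9 units.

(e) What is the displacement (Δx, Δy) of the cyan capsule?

(-0.5, -2.2)

From the two frames, the cyan capsule sits at roughly (6.5, 4.1) before and (6.0, 1.9) after.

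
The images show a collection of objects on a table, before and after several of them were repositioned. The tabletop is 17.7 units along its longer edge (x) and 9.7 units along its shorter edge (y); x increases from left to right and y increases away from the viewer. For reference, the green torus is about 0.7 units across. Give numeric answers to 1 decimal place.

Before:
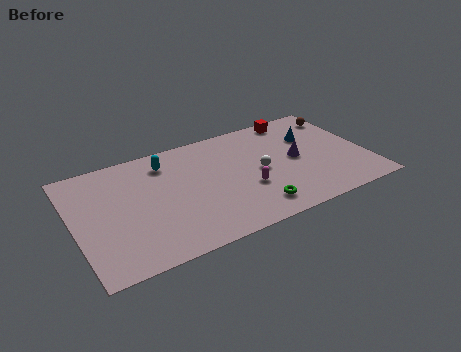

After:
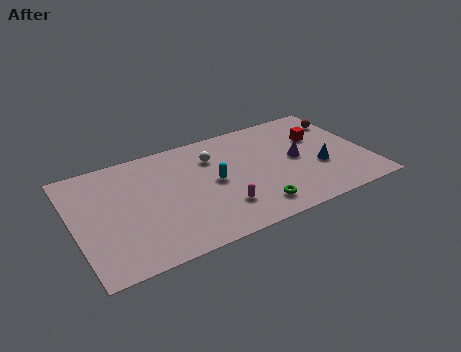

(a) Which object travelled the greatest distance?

the cyan capsule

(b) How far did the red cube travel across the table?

2.5

The red cube was near (14.0, 8.7) before and (15.1, 6.4) after, so it travelled √(1.1² + 2.3²) ≈ 2.5 units.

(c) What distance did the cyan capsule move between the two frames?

3.9

The cyan capsule moved from about (5.8, 7.8) to (8.4, 4.9), a distance of √(2.6² + 2.9²) ≈ 3.9.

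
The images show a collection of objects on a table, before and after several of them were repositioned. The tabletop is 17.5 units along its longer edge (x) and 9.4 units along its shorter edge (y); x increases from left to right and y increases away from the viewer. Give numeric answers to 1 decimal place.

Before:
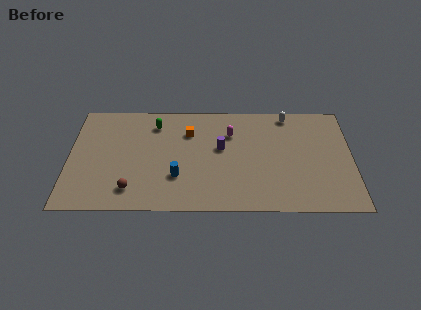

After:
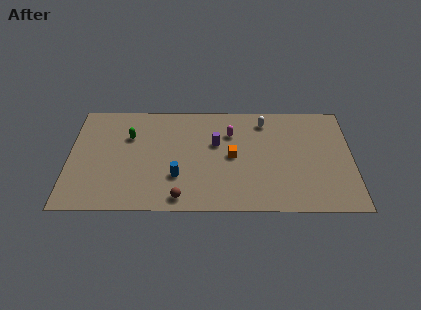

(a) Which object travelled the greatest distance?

the orange cube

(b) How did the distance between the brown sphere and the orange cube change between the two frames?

-1.3

They were about 6.1 units apart before and 4.8 after — 1.3 units closer together.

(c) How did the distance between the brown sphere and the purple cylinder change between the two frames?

-1.4

The distance was about 6.6 in the first image and 5.2 in the second, so they moved 1.4 units closer together.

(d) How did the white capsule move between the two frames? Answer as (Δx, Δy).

(-1.5, -0.6)

The white capsule was at about (13.6, 8.4) and moved to about (12.1, 7.8).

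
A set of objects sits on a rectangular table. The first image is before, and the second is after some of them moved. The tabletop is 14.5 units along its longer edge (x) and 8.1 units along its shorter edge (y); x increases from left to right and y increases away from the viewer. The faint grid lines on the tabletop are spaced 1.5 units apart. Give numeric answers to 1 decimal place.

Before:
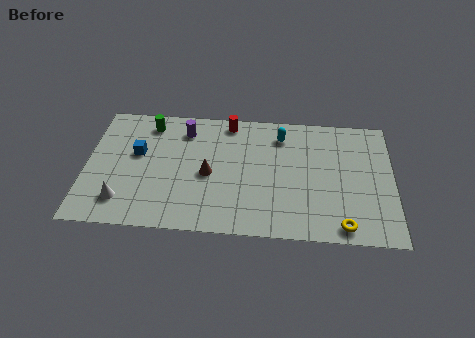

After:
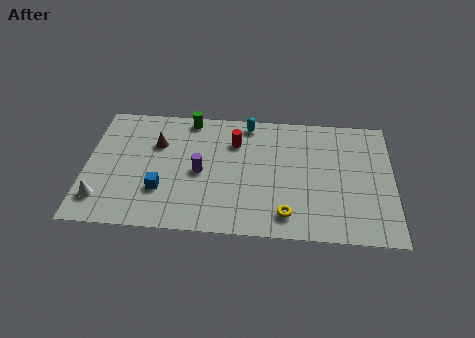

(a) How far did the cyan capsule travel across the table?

1.7

From (9.2, 6.5) to (7.6, 7.2), the cyan capsule covered √(1.6² + 0.7²) ≈ 1.7 units.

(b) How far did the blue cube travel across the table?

2.6

The blue cube moved from about (2.4, 4.8) to (3.6, 2.5), a distance of √(1.2² + 2.3²) ≈ 2.6.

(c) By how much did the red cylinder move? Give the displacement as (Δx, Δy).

(0.3, -1.3)

From the two frames, the red cylinder sits at roughly (6.7, 7.2) before and (7.0, 5.9) after.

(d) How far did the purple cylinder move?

2.8

The purple cylinder was near (4.6, 6.5) before and (5.4, 3.8) after, so it travelled √(0.8² + 2.7²) ≈ 2.8 units.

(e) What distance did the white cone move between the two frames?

1.0

From (1.8, 1.7) to (0.8, 1.7), the white cone covered √(1.0² + 0.0²) ≈ 1.0 units.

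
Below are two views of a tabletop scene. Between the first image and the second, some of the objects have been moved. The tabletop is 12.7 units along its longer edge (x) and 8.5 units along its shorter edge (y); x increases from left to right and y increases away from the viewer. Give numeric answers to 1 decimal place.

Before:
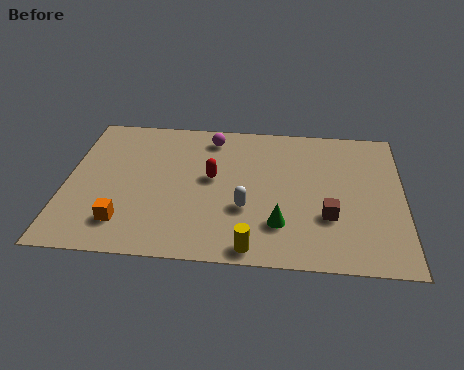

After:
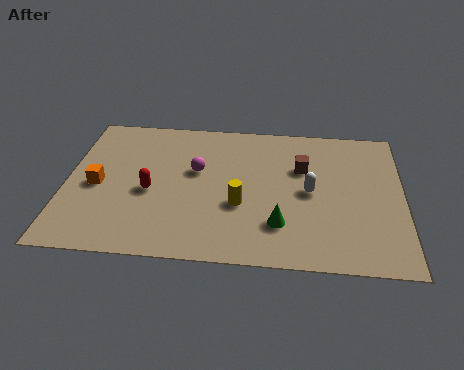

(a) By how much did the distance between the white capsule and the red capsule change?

+3.9

They were about 2.1 units apart before and 6.0 after — 3.9 units further apart.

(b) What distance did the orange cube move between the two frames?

2.4

The orange cube moved from about (2.3, 1.8) to (1.2, 3.9), a distance of √(1.1² + 2.1²) ≈ 2.4.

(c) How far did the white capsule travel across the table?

2.7

The white capsule was near (6.8, 3.0) before and (9.2, 4.2) after, so it travelled √(2.4² + 1.2²) ≈ 2.7 units.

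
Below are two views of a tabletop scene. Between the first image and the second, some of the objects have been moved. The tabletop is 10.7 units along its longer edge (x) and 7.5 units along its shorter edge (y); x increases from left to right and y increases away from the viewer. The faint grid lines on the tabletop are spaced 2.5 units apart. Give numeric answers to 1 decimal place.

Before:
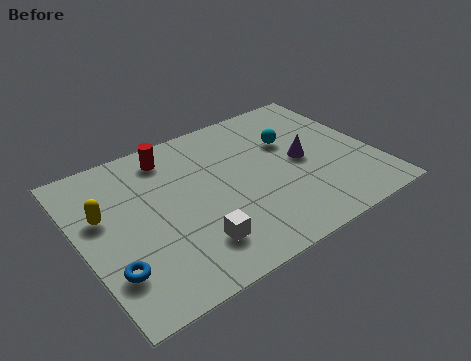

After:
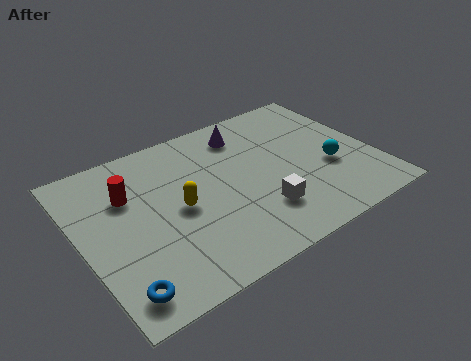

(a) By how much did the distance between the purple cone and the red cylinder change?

-0.6

Before: roughly 5.2 units apart; after: 4.6. That's 0.6 units closer together.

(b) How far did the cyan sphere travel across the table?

2.3

From (7.9, 4.9) to (9.0, 2.9), the cyan sphere covered √(1.1² + 2.0²) ≈ 2.3 units.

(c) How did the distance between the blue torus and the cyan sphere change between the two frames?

+0.6

The distance was about 7.7 in the first image and 8.3 in the second, so they moved 0.6 units further apart.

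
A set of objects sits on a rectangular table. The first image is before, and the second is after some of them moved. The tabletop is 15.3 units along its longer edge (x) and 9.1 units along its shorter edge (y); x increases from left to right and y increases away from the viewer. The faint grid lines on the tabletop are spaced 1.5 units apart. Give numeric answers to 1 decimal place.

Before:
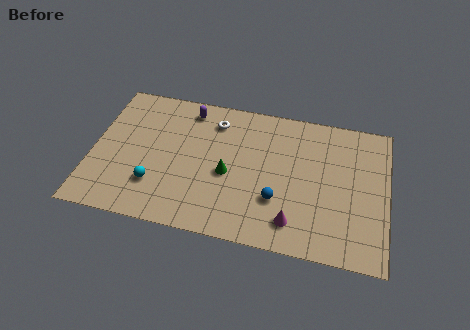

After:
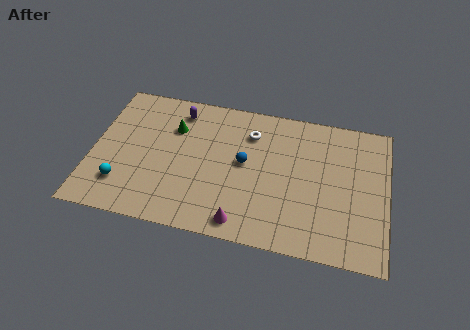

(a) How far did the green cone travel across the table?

3.8

The green cone moved from about (7.1, 4.0) to (4.1, 6.4), a distance of √(3.0² + 2.4²) ≈ 3.8.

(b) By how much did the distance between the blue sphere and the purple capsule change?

-2.4

The distance was about 6.9 in the first image and 4.5 in the second, so they moved 2.4 units closer together.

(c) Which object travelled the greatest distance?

the green cone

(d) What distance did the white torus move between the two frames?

1.9

From (6.2, 7.3) to (8.1, 6.9), the white torus covered √(1.9² + 0.4²) ≈ 1.9 units.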